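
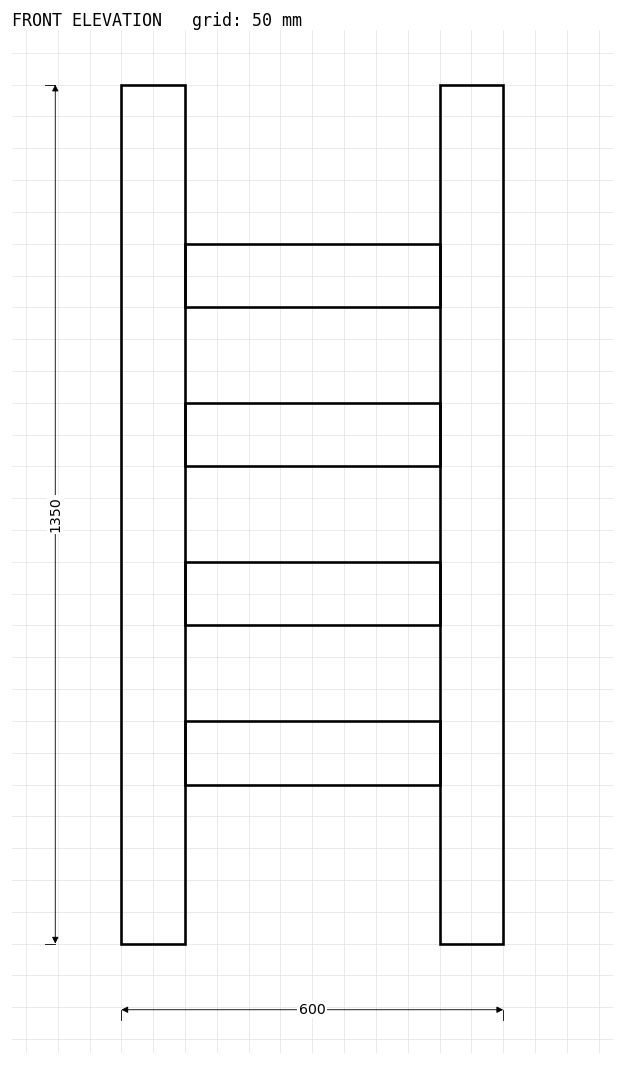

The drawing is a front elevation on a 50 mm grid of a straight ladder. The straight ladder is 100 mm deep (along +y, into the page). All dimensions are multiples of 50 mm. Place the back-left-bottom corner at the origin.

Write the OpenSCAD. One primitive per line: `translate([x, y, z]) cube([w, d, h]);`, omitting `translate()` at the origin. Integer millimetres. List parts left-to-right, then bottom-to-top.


cube([100, 100, 1350]);
translate([100, 0, 250]) cube([400, 100, 100]);
translate([100, 0, 500]) cube([400, 100, 100]);
translate([100, 0, 750]) cube([400, 100, 100]);
translate([100, 0, 1000]) cube([400, 100, 100]);
translate([500, 0, 0]) cube([100, 100, 1350]);


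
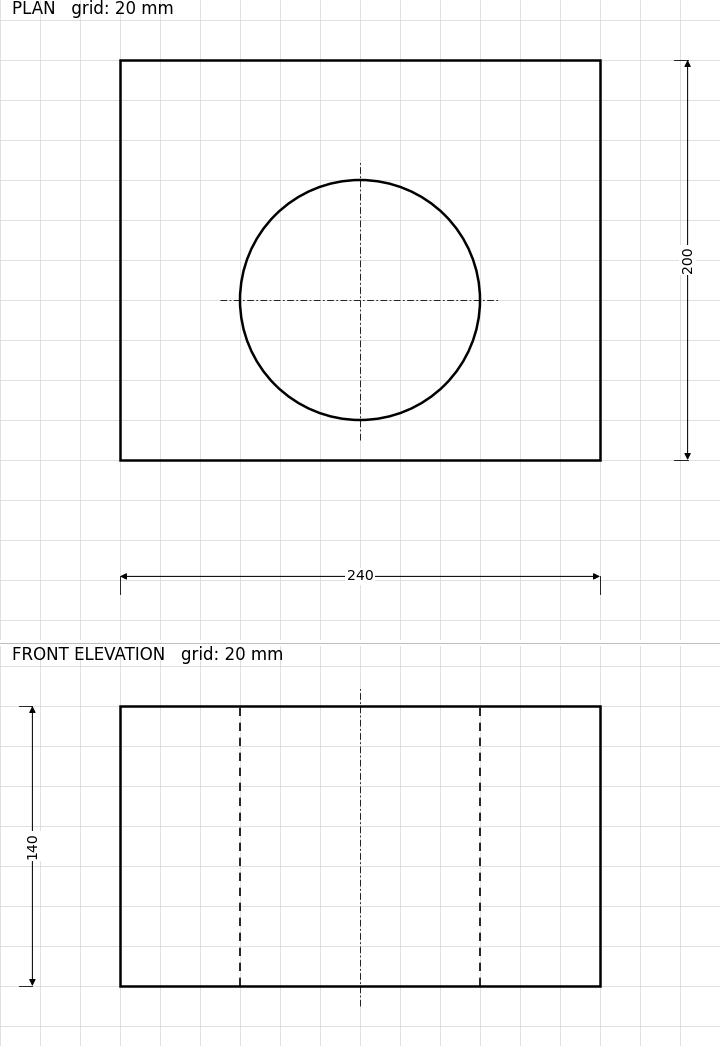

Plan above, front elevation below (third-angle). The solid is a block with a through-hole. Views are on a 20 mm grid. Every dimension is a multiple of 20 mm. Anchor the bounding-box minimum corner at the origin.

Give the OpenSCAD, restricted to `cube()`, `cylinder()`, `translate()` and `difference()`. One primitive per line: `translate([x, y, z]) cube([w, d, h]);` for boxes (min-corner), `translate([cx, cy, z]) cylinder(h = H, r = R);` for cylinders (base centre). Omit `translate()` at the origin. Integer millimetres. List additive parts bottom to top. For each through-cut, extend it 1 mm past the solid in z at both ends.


difference() {
  cube([240, 200, 140]);
  translate([120, 80, -1]) cylinder(h = 142, r = 60);
}


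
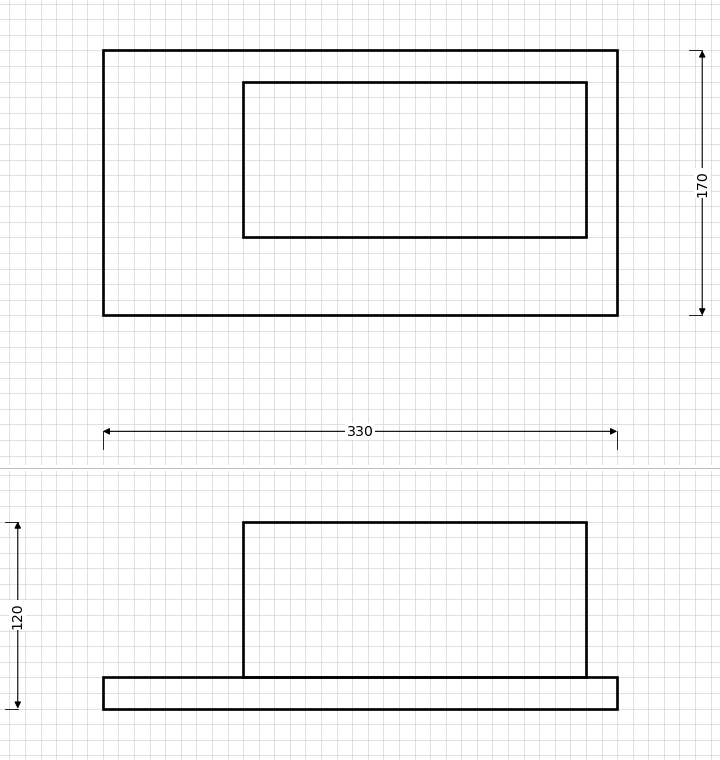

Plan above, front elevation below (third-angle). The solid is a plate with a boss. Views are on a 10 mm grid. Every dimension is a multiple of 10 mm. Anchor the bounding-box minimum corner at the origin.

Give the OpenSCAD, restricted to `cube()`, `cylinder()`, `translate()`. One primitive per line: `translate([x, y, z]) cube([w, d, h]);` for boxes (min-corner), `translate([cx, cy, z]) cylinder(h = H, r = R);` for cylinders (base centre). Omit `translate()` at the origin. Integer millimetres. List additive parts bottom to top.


cube([330, 170, 20]);
translate([90, 50, 20]) cube([220, 100, 100]);


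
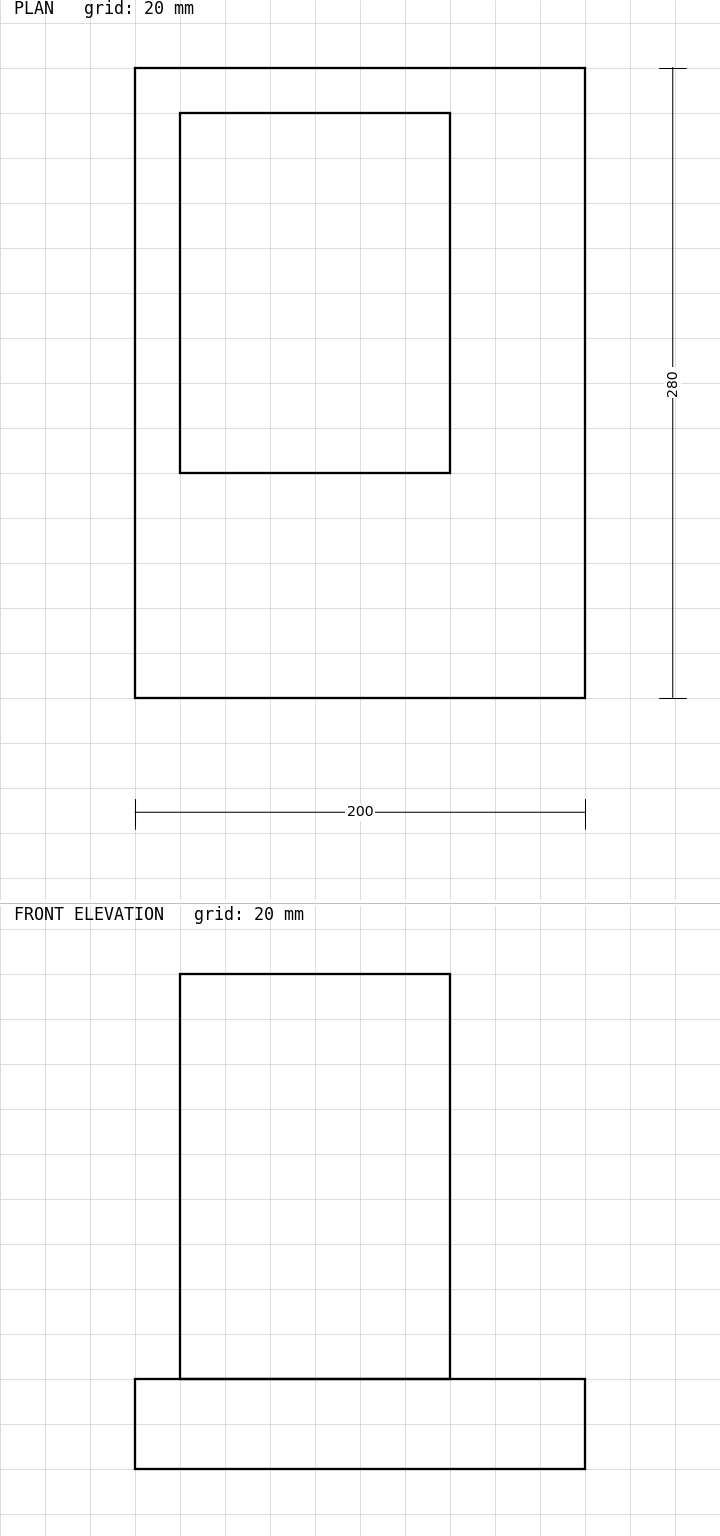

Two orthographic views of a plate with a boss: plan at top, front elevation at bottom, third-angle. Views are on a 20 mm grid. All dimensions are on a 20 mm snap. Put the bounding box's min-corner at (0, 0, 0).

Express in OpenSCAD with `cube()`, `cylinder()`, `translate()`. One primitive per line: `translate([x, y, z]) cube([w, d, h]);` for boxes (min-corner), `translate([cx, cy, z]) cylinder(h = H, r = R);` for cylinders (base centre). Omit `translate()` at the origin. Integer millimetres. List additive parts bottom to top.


cube([200, 280, 40]);
translate([20, 100, 40]) cube([120, 160, 180]);


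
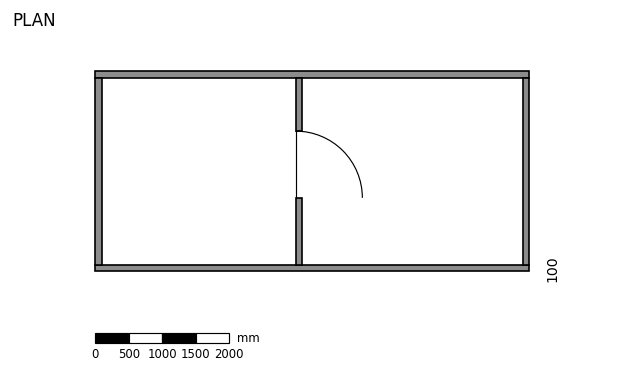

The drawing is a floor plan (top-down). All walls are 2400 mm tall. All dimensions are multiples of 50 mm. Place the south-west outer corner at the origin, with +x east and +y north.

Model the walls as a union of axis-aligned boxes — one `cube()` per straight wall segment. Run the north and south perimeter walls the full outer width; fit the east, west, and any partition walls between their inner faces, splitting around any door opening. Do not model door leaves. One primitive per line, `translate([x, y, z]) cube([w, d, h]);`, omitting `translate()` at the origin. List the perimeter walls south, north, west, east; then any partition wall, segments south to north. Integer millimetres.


cube([6500, 100, 2400]);
translate([0, 2900, 0]) cube([6500, 100, 2400]);
translate([0, 100, 0]) cube([100, 2800, 2400]);
translate([6400, 100, 0]) cube([100, 2800, 2400]);
translate([3000, 100, 0]) cube([100, 1000, 2400]);
translate([3000, 2100, 0]) cube([100, 800, 2400]);


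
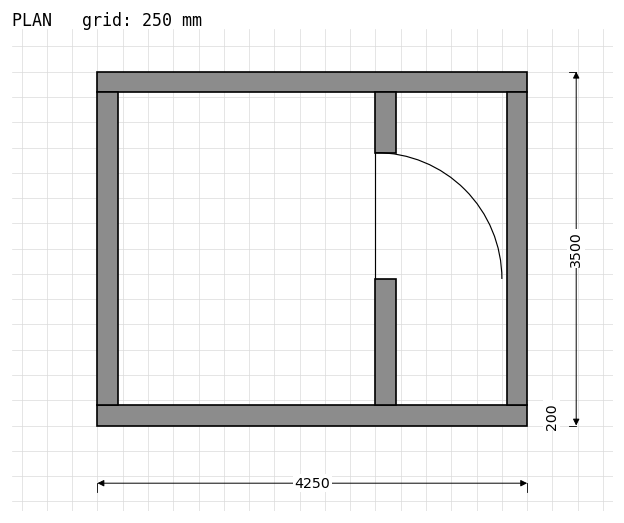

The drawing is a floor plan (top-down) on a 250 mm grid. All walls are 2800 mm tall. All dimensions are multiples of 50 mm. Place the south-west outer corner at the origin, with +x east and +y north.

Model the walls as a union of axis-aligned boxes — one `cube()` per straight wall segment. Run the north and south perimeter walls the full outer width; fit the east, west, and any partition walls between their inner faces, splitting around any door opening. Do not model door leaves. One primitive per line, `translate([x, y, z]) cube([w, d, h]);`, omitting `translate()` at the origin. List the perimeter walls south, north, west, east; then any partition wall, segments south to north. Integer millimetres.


cube([4250, 200, 2800]);
translate([0, 3300, 0]) cube([4250, 200, 2800]);
translate([0, 200, 0]) cube([200, 3100, 2800]);
translate([4050, 200, 0]) cube([200, 3100, 2800]);
translate([2750, 200, 0]) cube([200, 1250, 2800]);
translate([2750, 2700, 0]) cube([200, 600, 2800]);


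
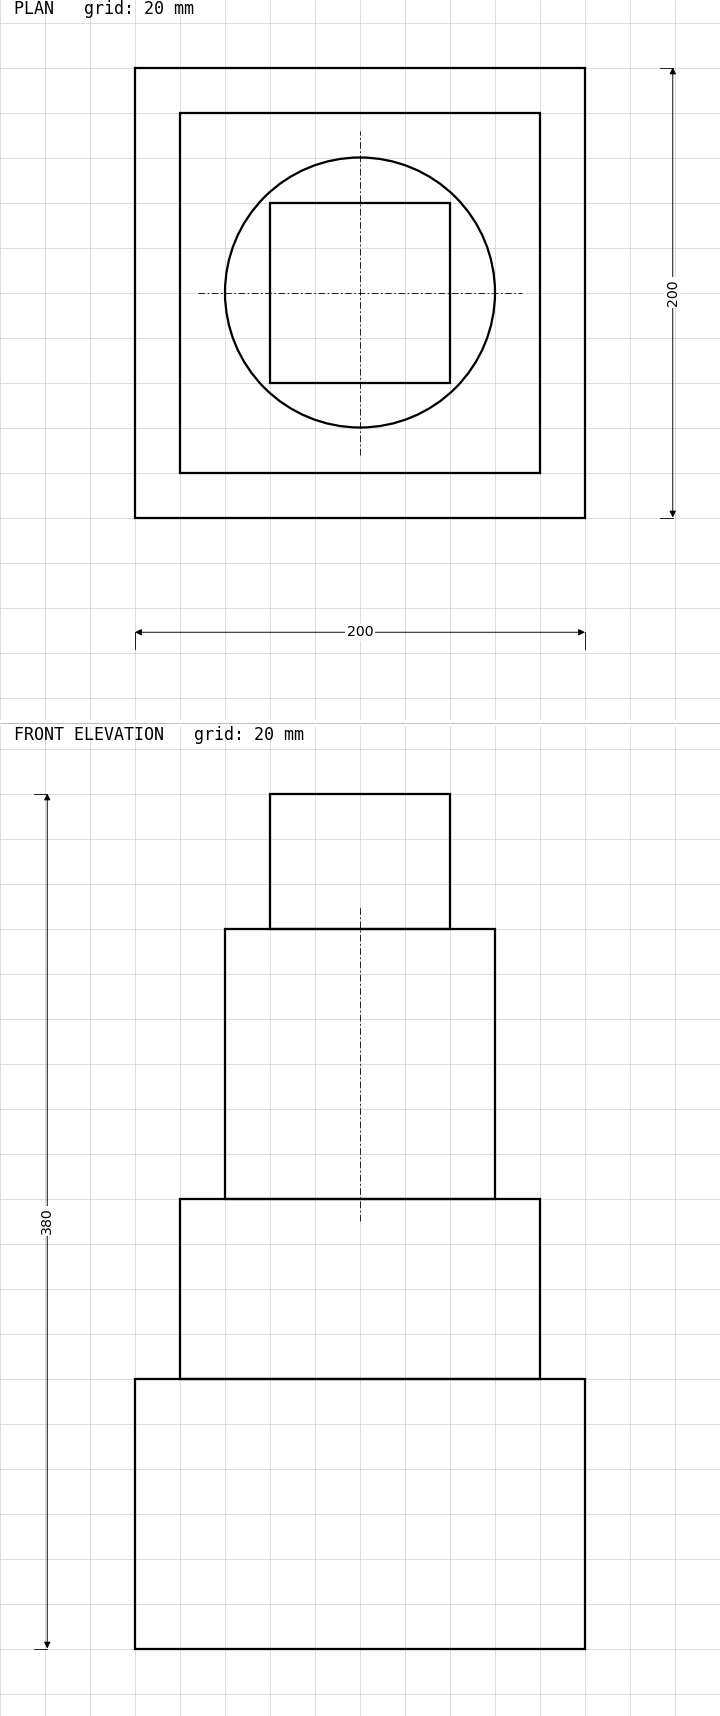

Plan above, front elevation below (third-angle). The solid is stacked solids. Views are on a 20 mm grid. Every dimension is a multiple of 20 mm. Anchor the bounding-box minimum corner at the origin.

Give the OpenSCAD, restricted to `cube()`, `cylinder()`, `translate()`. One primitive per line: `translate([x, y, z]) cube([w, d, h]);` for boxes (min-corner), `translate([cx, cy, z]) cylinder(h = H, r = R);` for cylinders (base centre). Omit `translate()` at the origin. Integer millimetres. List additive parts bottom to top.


cube([200, 200, 120]);
translate([20, 20, 120]) cube([160, 160, 80]);
translate([100, 100, 200]) cylinder(h = 120, r = 60);
translate([60, 60, 320]) cube([80, 80, 60]);


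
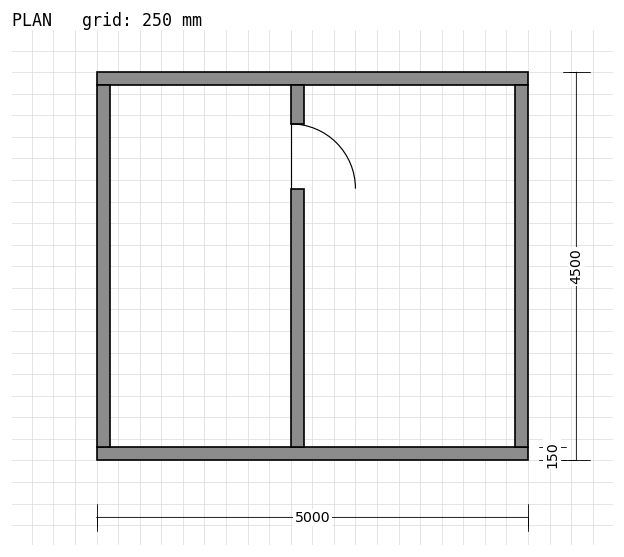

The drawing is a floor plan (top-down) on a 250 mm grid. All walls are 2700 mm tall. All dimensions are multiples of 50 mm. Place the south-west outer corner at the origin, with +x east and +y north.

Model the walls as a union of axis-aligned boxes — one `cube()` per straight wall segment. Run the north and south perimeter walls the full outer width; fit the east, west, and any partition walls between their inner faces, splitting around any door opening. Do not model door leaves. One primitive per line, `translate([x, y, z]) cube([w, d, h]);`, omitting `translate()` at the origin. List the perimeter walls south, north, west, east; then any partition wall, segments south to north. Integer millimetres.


cube([5000, 150, 2700]);
translate([0, 4350, 0]) cube([5000, 150, 2700]);
translate([0, 150, 0]) cube([150, 4200, 2700]);
translate([4850, 150, 0]) cube([150, 4200, 2700]);
translate([2250, 150, 0]) cube([150, 3000, 2700]);
translate([2250, 3900, 0]) cube([150, 450, 2700]);


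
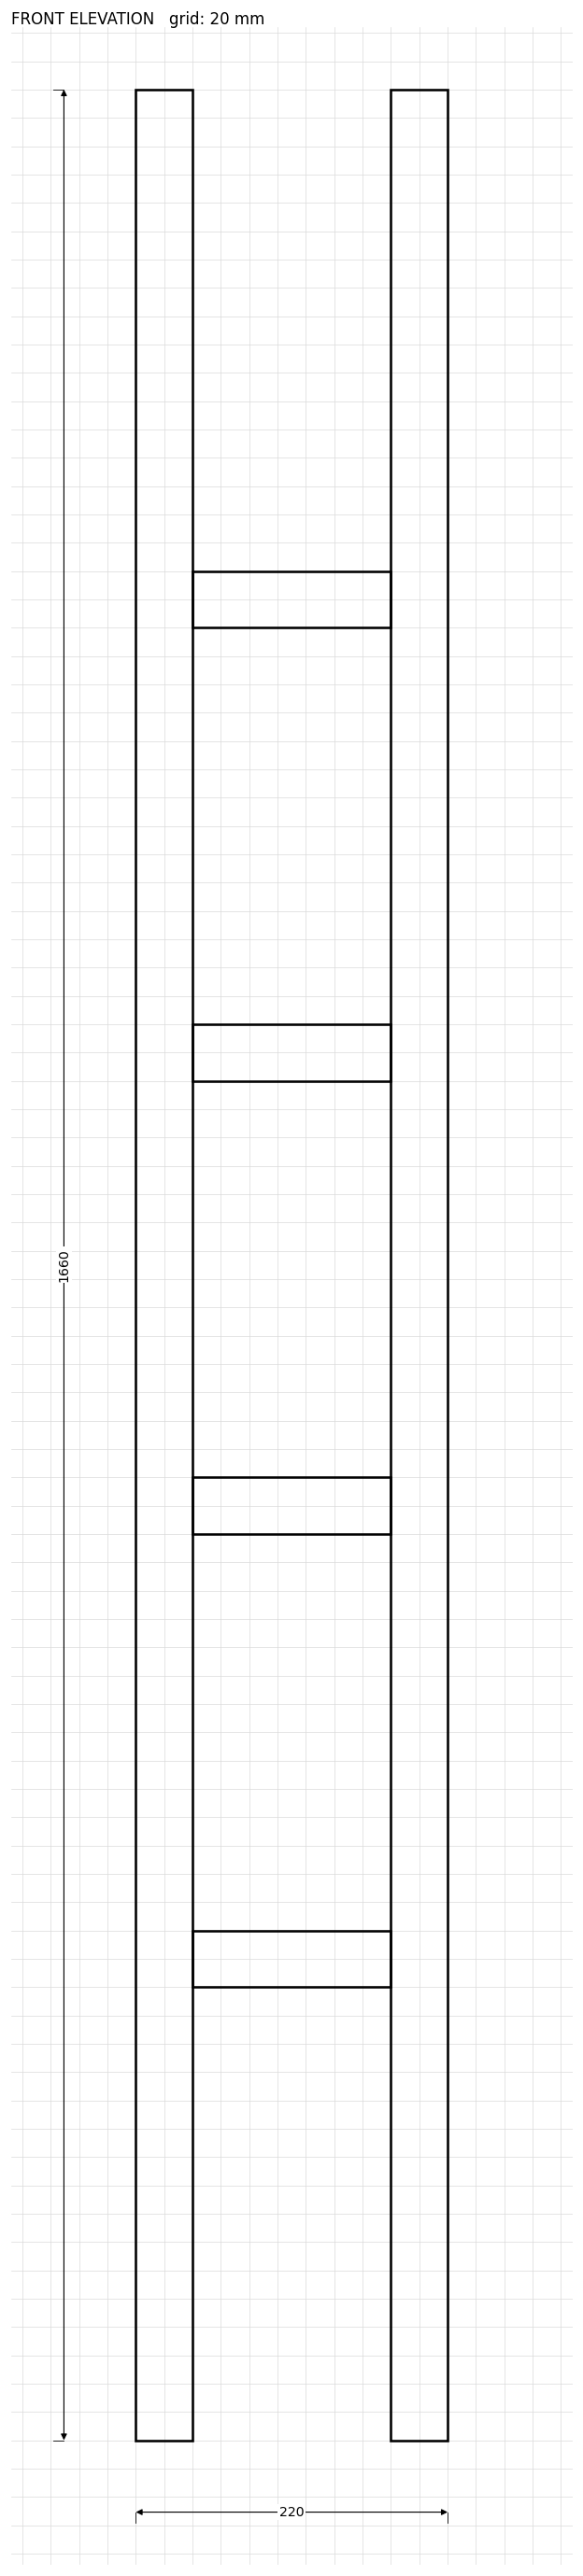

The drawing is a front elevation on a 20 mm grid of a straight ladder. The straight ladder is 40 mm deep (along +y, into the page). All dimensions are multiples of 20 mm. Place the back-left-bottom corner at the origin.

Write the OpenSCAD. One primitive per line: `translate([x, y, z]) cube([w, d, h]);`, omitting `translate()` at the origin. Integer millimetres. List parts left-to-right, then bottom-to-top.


cube([40, 40, 1660]);
translate([40, 0, 320]) cube([140, 40, 40]);
translate([40, 0, 640]) cube([140, 40, 40]);
translate([40, 0, 960]) cube([140, 40, 40]);
translate([40, 0, 1280]) cube([140, 40, 40]);
translate([180, 0, 0]) cube([40, 40, 1660]);


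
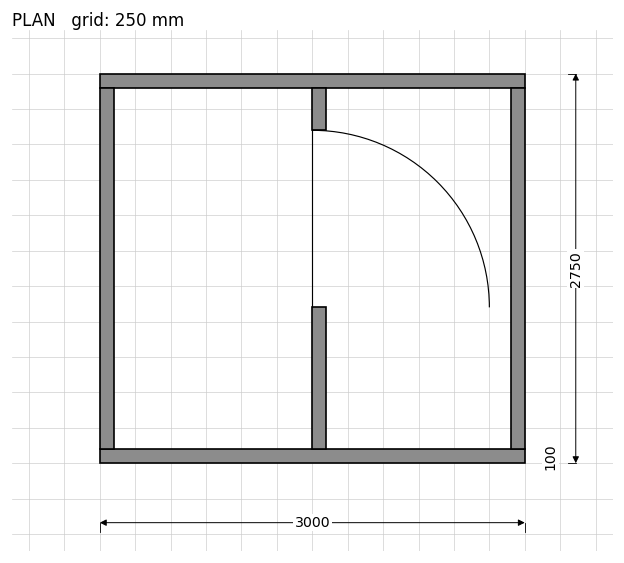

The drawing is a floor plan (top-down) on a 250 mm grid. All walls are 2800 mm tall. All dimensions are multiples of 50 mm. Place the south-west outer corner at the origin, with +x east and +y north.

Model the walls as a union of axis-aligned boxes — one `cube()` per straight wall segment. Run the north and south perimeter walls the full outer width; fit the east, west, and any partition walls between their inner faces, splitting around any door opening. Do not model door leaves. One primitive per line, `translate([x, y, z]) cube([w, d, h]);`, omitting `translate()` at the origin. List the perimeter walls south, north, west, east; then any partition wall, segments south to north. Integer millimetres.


cube([3000, 100, 2800]);
translate([0, 2650, 0]) cube([3000, 100, 2800]);
translate([0, 100, 0]) cube([100, 2550, 2800]);
translate([2900, 100, 0]) cube([100, 2550, 2800]);
translate([1500, 100, 0]) cube([100, 1000, 2800]);
translate([1500, 2350, 0]) cube([100, 300, 2800]);


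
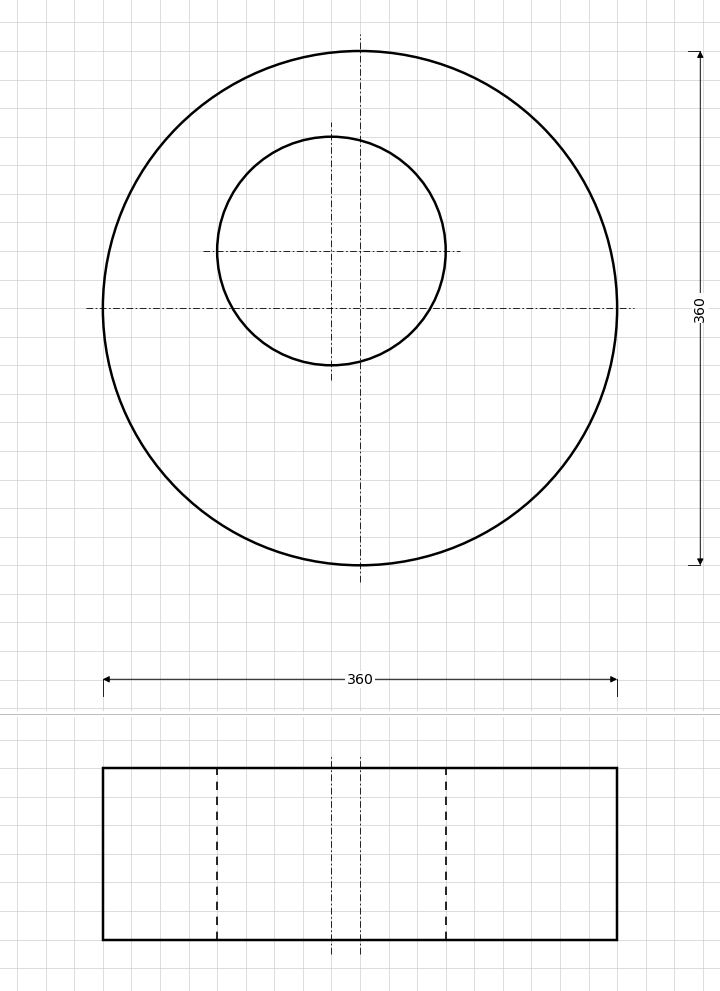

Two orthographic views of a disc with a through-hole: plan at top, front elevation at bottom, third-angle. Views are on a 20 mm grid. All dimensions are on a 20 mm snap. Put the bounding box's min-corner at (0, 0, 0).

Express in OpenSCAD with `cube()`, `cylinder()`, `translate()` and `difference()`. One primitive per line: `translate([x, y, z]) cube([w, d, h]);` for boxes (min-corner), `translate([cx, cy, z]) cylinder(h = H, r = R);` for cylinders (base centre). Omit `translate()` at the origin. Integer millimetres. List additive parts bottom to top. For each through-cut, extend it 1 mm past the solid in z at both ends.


difference() {
  translate([180, 180, 0]) cylinder(h = 120, r = 180);
  translate([160, 220, -1]) cylinder(h = 122, r = 80);
}


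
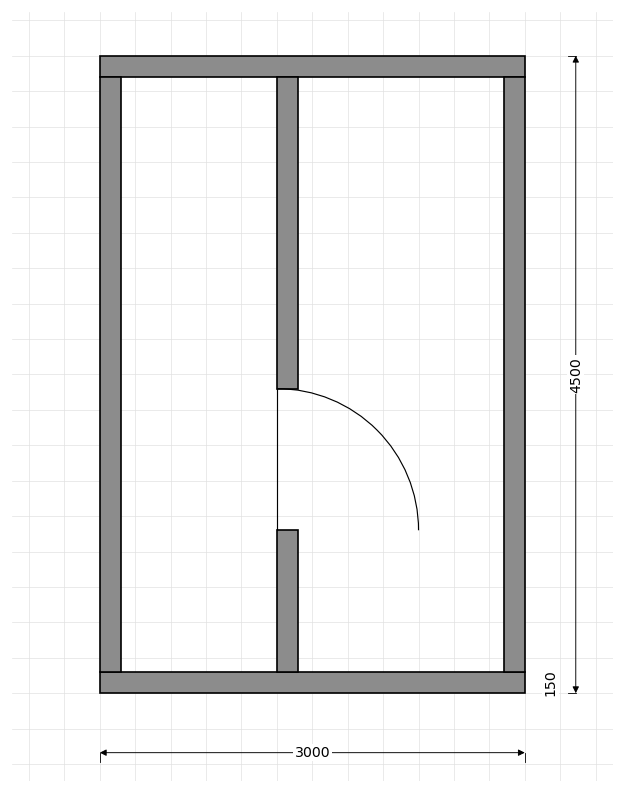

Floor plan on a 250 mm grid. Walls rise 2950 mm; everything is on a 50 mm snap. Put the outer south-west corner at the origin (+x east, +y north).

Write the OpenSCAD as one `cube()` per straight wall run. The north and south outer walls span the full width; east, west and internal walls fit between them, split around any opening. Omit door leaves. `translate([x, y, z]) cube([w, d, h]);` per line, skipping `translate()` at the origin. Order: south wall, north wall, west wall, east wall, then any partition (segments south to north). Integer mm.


cube([3000, 150, 2950]);
translate([0, 4350, 0]) cube([3000, 150, 2950]);
translate([0, 150, 0]) cube([150, 4200, 2950]);
translate([2850, 150, 0]) cube([150, 4200, 2950]);
translate([1250, 150, 0]) cube([150, 1000, 2950]);
translate([1250, 2150, 0]) cube([150, 2200, 2950]);


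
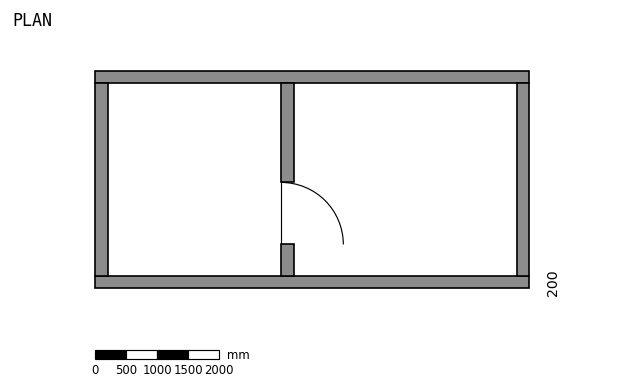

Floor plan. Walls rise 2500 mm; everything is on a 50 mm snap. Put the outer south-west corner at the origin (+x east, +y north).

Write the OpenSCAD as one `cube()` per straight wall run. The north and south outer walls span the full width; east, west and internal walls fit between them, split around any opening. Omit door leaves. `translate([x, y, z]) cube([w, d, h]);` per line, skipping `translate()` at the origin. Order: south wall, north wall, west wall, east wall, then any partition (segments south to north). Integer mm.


cube([7000, 200, 2500]);
translate([0, 3300, 0]) cube([7000, 200, 2500]);
translate([0, 200, 0]) cube([200, 3100, 2500]);
translate([6800, 200, 0]) cube([200, 3100, 2500]);
translate([3000, 200, 0]) cube([200, 500, 2500]);
translate([3000, 1700, 0]) cube([200, 1600, 2500]);


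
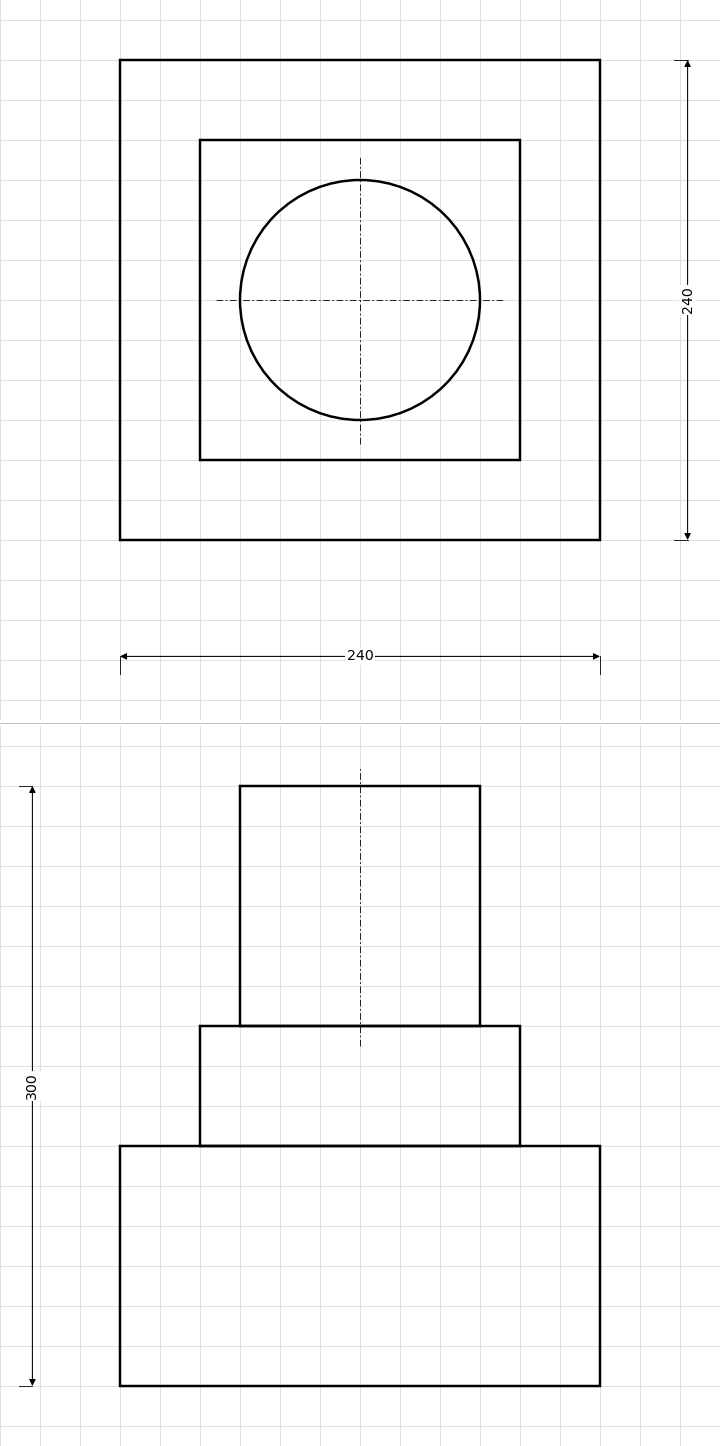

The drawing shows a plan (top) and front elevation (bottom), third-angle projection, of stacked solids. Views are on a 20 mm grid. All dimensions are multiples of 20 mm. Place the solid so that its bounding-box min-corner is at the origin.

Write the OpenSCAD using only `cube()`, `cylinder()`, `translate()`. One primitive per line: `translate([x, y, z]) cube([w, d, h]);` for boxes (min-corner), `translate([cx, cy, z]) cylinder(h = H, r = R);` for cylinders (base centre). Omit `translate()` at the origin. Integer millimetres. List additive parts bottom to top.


cube([240, 240, 120]);
translate([40, 40, 120]) cube([160, 160, 60]);
translate([120, 120, 180]) cylinder(h = 120, r = 60);


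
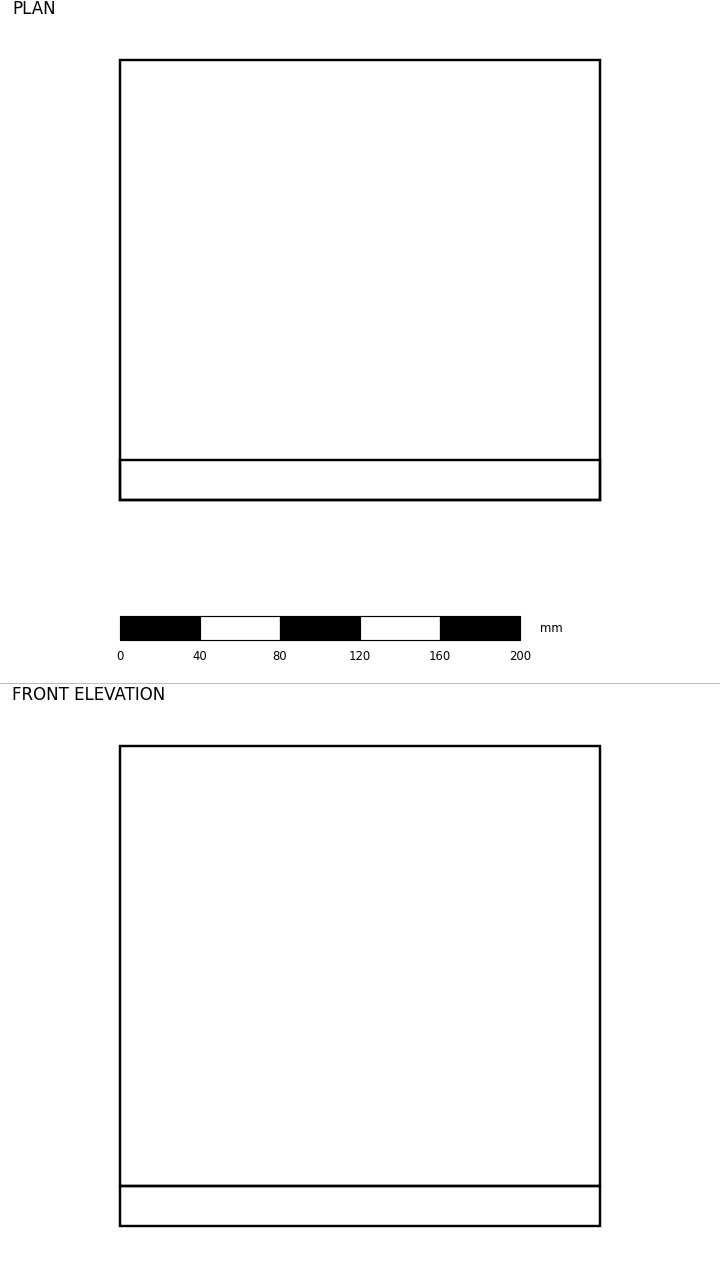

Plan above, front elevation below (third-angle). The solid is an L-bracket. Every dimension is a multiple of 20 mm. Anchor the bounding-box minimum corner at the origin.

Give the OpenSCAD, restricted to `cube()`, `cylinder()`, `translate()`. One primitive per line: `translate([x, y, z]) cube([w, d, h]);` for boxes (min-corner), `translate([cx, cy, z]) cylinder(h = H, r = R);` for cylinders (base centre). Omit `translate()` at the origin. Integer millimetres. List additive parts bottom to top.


cube([240, 220, 20]);
translate([0, 0, 20]) cube([240, 20, 220]);


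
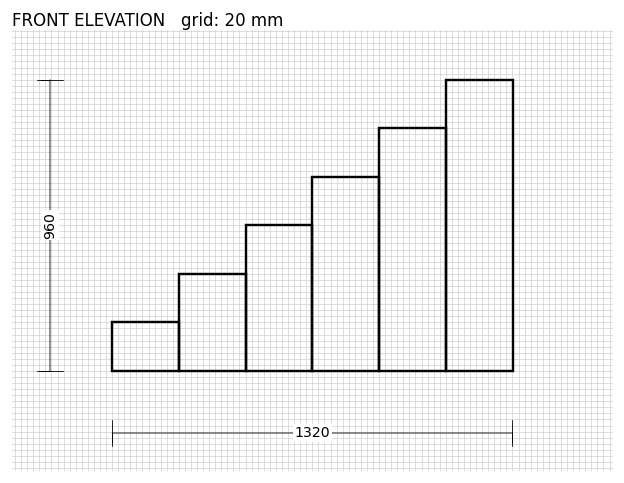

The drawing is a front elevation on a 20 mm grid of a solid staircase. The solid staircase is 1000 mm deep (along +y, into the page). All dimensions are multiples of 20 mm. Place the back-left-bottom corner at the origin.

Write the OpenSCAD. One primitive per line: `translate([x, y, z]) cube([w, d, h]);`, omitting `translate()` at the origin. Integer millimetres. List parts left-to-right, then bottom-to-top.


cube([220, 1000, 160]);
translate([220, 0, 0]) cube([220, 1000, 320]);
translate([440, 0, 0]) cube([220, 1000, 480]);
translate([660, 0, 0]) cube([220, 1000, 640]);
translate([880, 0, 0]) cube([220, 1000, 800]);
translate([1100, 0, 0]) cube([220, 1000, 960]);


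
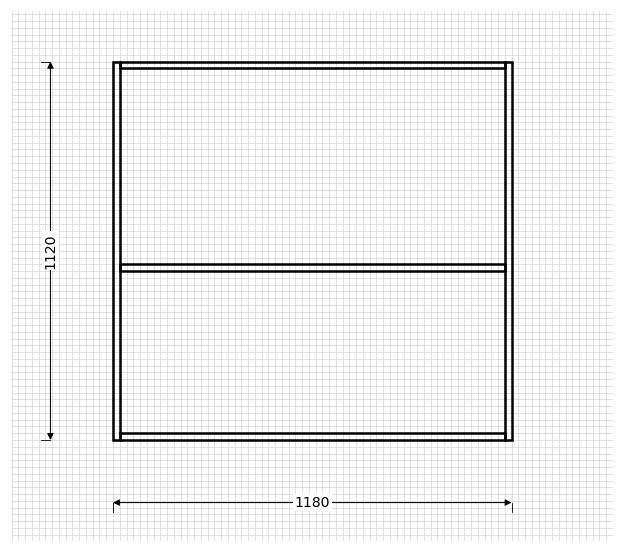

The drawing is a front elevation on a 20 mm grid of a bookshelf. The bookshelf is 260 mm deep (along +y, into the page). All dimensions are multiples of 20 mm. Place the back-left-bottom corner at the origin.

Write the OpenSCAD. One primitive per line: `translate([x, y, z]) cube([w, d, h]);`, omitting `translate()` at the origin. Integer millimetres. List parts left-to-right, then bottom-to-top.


cube([20, 260, 1120]);
translate([20, 0, 0]) cube([1140, 260, 20]);
translate([20, 0, 500]) cube([1140, 260, 20]);
translate([20, 0, 1100]) cube([1140, 260, 20]);
translate([1160, 0, 0]) cube([20, 260, 1120]);


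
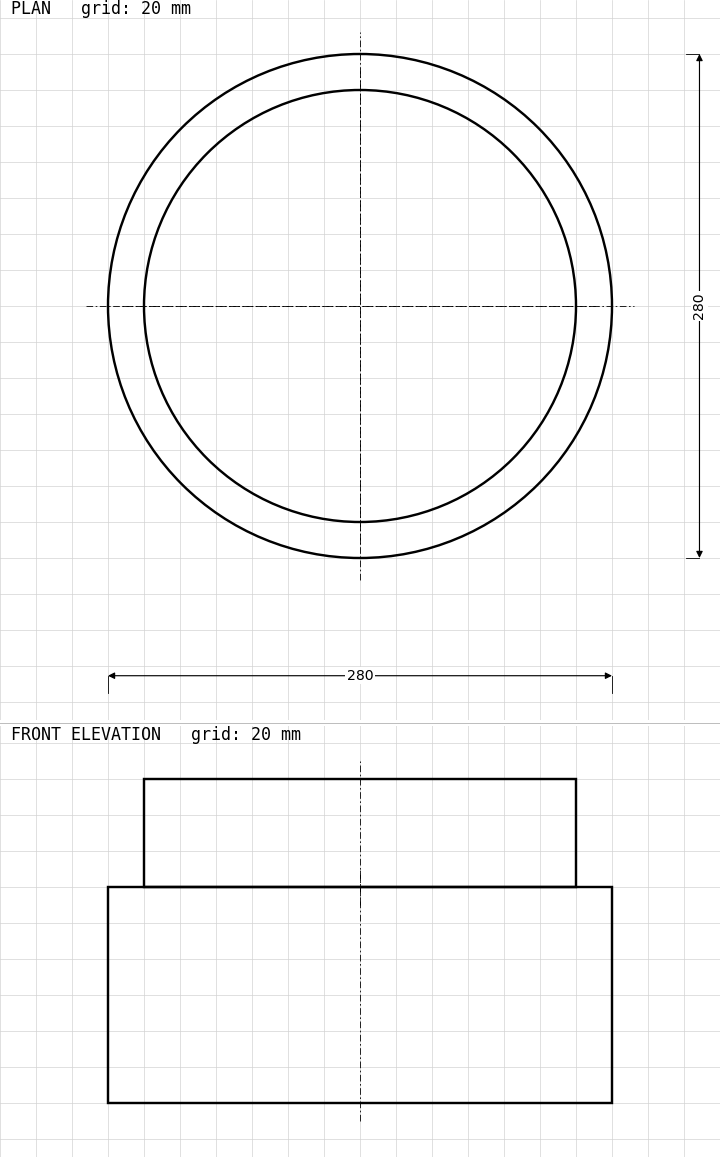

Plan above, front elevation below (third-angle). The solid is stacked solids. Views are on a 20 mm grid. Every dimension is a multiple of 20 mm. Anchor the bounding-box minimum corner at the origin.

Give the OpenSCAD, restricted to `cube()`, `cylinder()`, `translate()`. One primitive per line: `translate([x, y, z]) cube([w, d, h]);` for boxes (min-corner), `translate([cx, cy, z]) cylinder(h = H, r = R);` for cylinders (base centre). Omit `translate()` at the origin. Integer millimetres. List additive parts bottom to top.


translate([140, 140, 0]) cylinder(h = 120, r = 140);
translate([140, 140, 120]) cylinder(h = 60, r = 120);


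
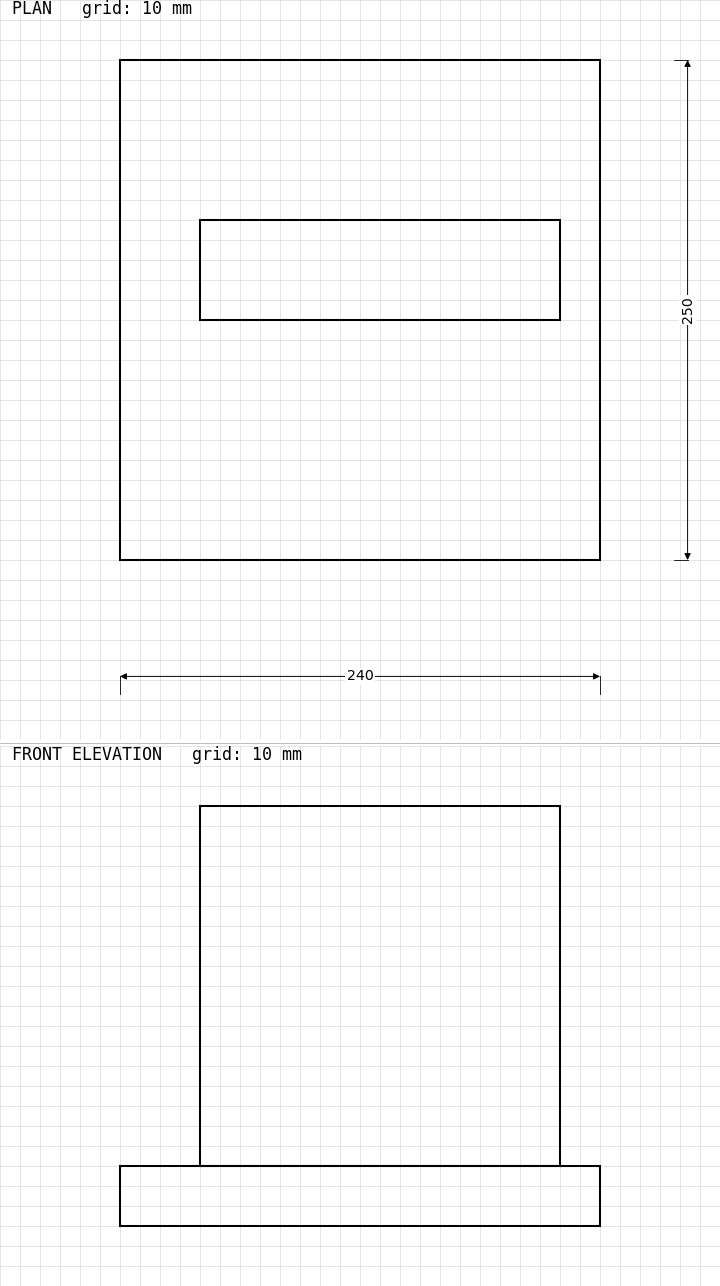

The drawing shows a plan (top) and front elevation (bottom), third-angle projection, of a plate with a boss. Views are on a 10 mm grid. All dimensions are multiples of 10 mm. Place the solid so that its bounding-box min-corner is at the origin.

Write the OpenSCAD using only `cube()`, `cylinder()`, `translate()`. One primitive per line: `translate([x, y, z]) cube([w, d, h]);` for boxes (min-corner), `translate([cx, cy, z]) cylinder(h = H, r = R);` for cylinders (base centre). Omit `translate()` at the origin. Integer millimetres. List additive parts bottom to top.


cube([240, 250, 30]);
translate([40, 120, 30]) cube([180, 50, 180]);


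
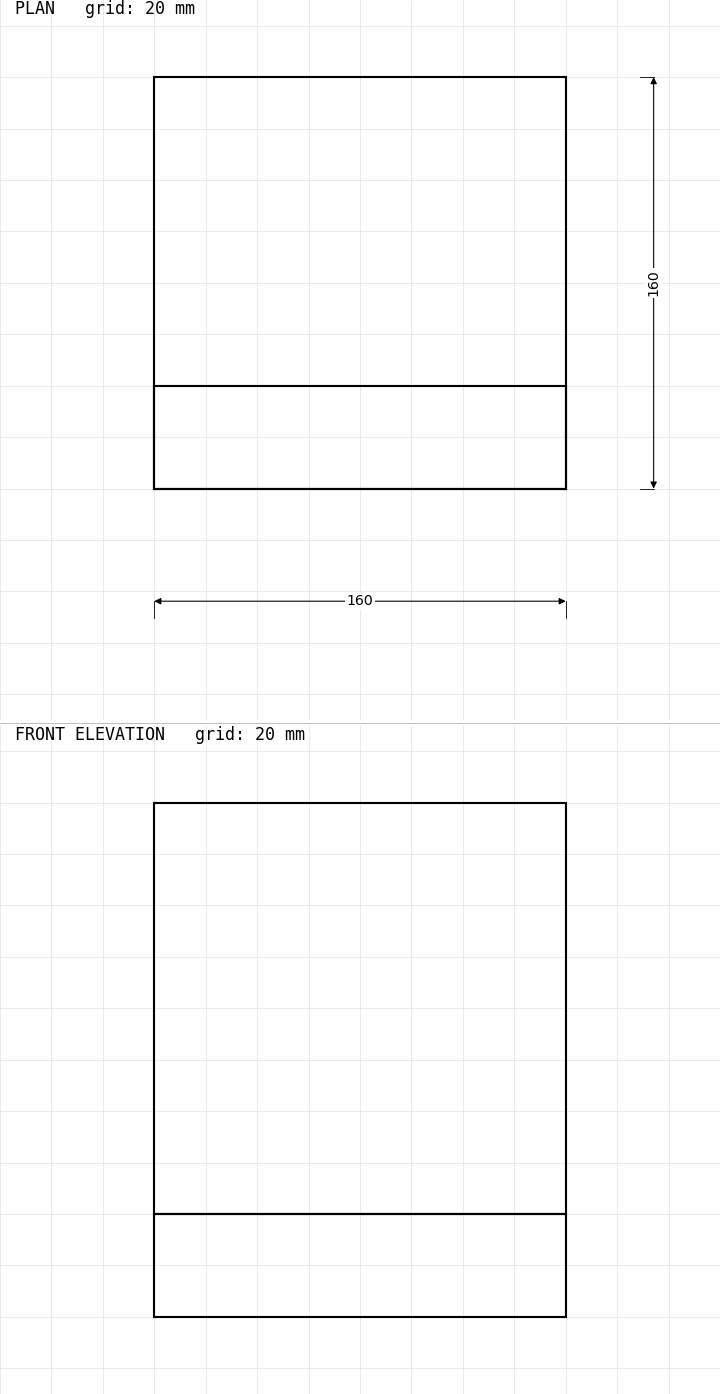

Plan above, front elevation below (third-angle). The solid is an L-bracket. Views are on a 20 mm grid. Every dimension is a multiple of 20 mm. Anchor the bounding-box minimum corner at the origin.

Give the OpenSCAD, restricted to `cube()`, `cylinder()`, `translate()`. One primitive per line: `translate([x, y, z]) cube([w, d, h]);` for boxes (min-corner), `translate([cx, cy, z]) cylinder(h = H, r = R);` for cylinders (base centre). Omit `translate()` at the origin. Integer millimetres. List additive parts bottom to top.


cube([160, 160, 40]);
translate([0, 0, 40]) cube([160, 40, 160]);


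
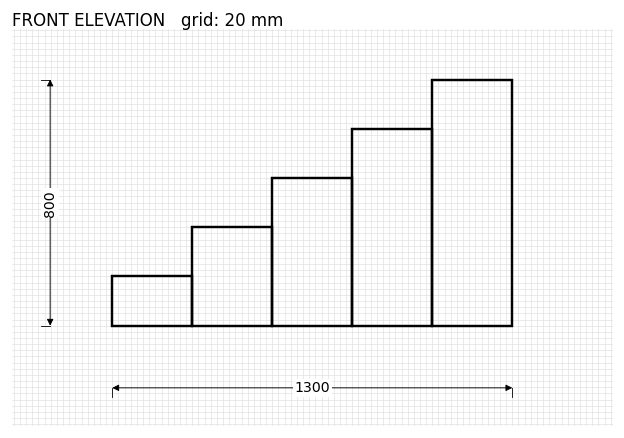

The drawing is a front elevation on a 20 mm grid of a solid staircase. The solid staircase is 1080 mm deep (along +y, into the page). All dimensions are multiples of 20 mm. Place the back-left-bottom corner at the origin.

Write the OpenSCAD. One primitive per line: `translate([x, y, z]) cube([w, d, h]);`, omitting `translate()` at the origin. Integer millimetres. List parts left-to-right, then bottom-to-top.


cube([260, 1080, 160]);
translate([260, 0, 0]) cube([260, 1080, 320]);
translate([520, 0, 0]) cube([260, 1080, 480]);
translate([780, 0, 0]) cube([260, 1080, 640]);
translate([1040, 0, 0]) cube([260, 1080, 800]);


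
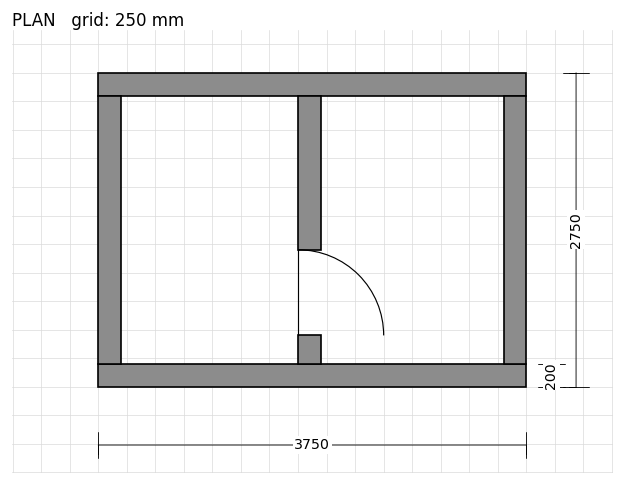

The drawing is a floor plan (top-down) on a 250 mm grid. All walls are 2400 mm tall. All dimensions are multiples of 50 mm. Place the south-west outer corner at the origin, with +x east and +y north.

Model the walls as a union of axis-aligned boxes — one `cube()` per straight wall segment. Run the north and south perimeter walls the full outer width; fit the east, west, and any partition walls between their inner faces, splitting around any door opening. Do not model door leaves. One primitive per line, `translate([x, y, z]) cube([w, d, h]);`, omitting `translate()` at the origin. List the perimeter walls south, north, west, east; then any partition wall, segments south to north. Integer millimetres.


cube([3750, 200, 2400]);
translate([0, 2550, 0]) cube([3750, 200, 2400]);
translate([0, 200, 0]) cube([200, 2350, 2400]);
translate([3550, 200, 0]) cube([200, 2350, 2400]);
translate([1750, 200, 0]) cube([200, 250, 2400]);
translate([1750, 1200, 0]) cube([200, 1350, 2400]);


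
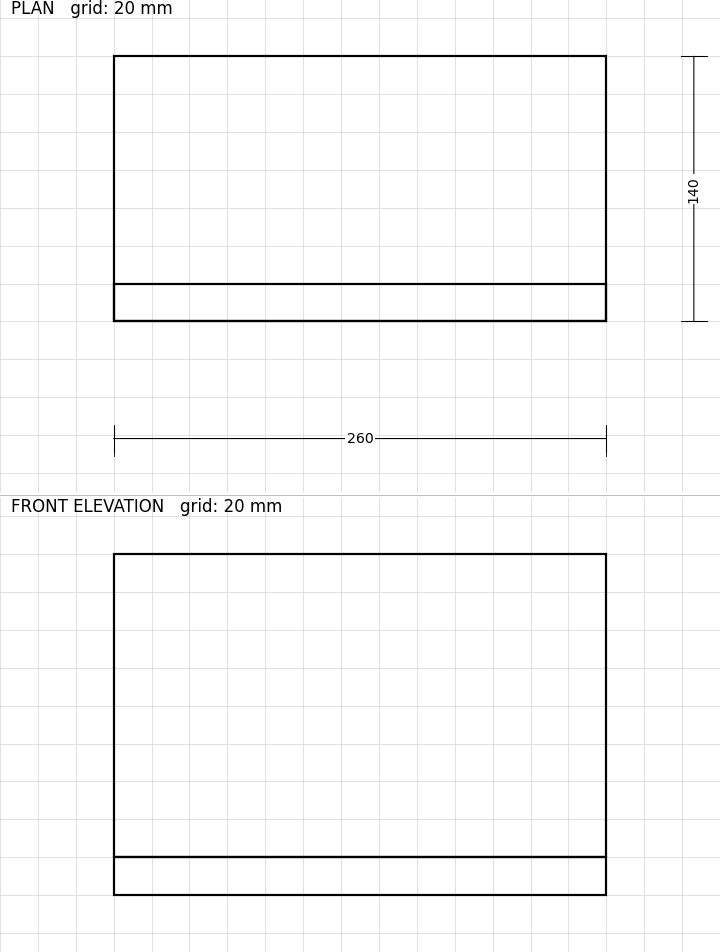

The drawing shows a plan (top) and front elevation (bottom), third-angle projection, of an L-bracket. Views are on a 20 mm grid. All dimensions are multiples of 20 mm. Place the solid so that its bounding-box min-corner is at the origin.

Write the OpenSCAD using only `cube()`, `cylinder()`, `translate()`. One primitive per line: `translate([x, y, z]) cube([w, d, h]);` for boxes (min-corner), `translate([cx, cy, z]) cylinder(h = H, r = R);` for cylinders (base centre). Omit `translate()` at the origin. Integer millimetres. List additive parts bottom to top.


cube([260, 140, 20]);
translate([0, 0, 20]) cube([260, 20, 160]);


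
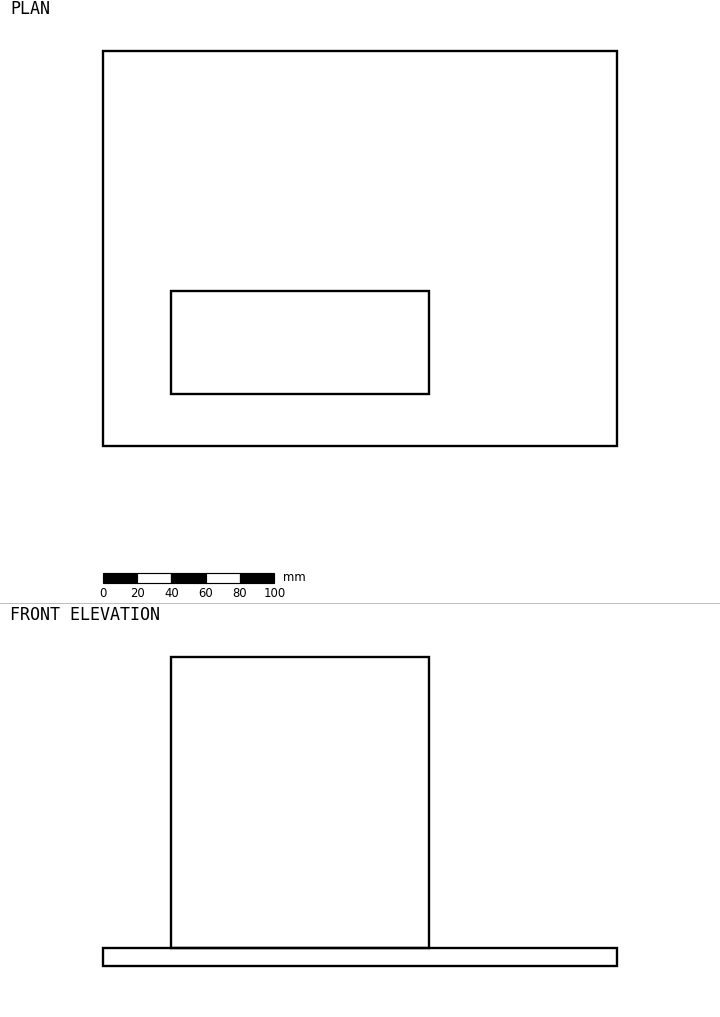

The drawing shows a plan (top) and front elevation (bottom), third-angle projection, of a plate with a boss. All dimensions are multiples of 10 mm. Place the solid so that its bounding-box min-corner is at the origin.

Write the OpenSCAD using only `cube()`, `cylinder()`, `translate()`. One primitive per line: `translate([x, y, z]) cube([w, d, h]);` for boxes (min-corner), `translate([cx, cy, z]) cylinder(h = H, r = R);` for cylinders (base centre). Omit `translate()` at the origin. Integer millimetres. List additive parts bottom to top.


cube([300, 230, 10]);
translate([40, 30, 10]) cube([150, 60, 170]);


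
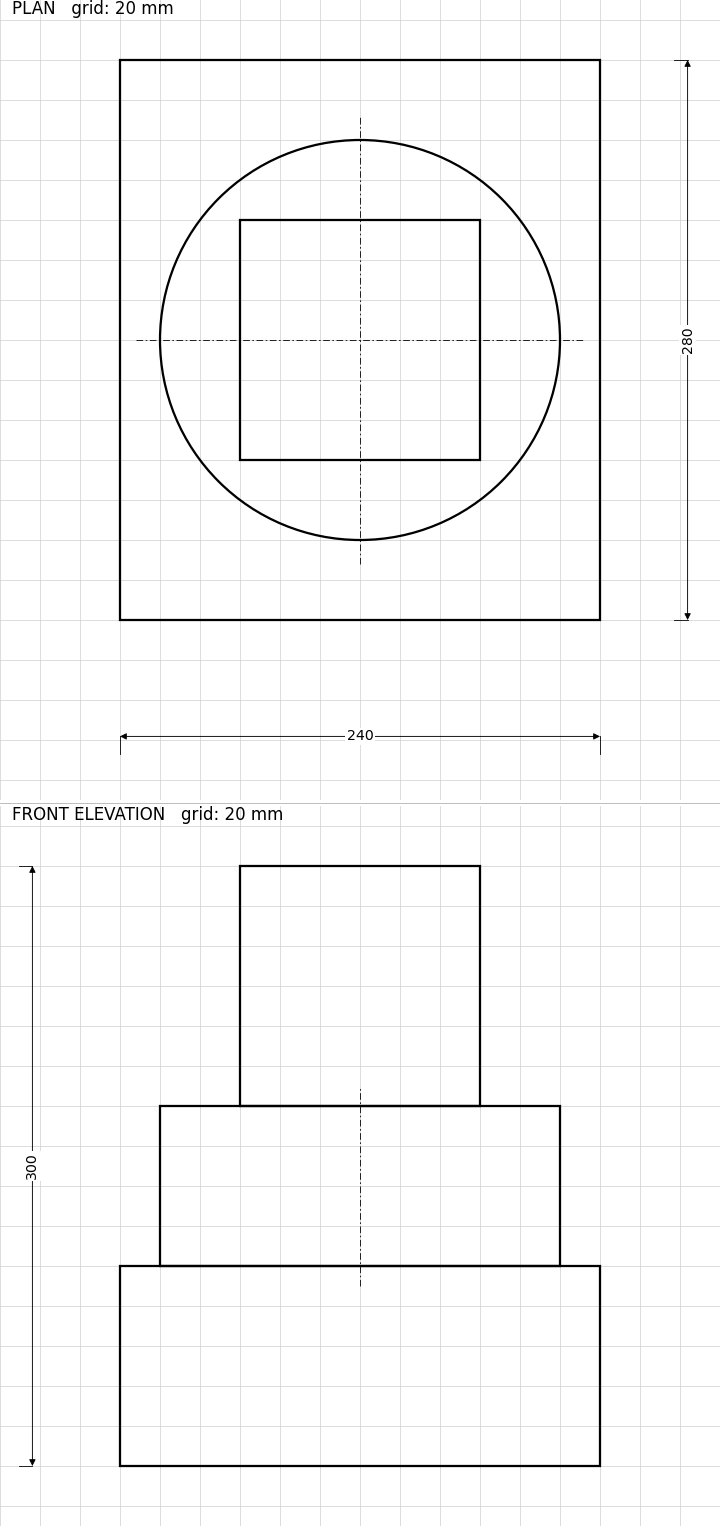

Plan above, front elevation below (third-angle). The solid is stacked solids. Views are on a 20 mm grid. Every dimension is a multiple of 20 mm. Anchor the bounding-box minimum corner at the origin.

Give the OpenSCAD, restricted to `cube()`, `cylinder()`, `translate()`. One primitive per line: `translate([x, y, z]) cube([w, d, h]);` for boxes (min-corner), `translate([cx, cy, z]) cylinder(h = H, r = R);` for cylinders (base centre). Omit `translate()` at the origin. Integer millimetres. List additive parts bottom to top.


cube([240, 280, 100]);
translate([120, 140, 100]) cylinder(h = 80, r = 100);
translate([60, 80, 180]) cube([120, 120, 120]);


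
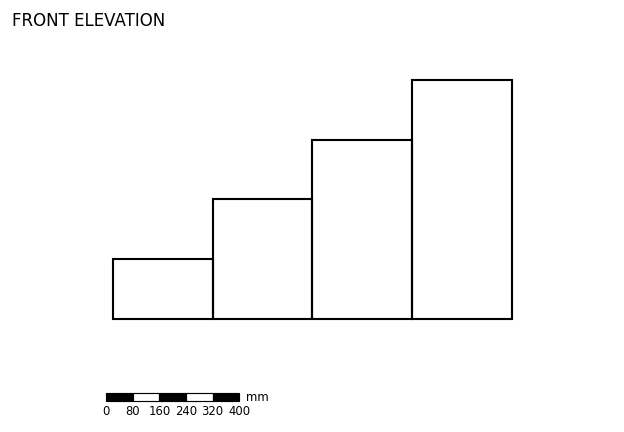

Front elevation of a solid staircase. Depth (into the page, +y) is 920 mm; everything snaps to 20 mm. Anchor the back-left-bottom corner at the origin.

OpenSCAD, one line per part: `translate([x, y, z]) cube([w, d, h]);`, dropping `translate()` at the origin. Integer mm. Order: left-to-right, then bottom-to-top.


cube([300, 920, 180]);
translate([300, 0, 0]) cube([300, 920, 360]);
translate([600, 0, 0]) cube([300, 920, 540]);
translate([900, 0, 0]) cube([300, 920, 720]);


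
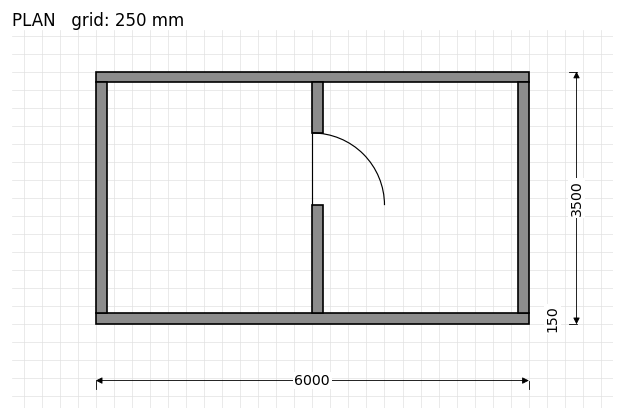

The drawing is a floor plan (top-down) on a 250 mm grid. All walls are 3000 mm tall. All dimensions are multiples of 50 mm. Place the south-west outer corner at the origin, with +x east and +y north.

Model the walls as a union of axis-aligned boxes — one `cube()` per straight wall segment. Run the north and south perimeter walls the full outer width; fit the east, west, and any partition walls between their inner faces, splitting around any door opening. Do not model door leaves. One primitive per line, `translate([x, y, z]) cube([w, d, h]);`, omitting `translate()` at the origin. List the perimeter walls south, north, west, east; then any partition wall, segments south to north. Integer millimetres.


cube([6000, 150, 3000]);
translate([0, 3350, 0]) cube([6000, 150, 3000]);
translate([0, 150, 0]) cube([150, 3200, 3000]);
translate([5850, 150, 0]) cube([150, 3200, 3000]);
translate([3000, 150, 0]) cube([150, 1500, 3000]);
translate([3000, 2650, 0]) cube([150, 700, 3000]);


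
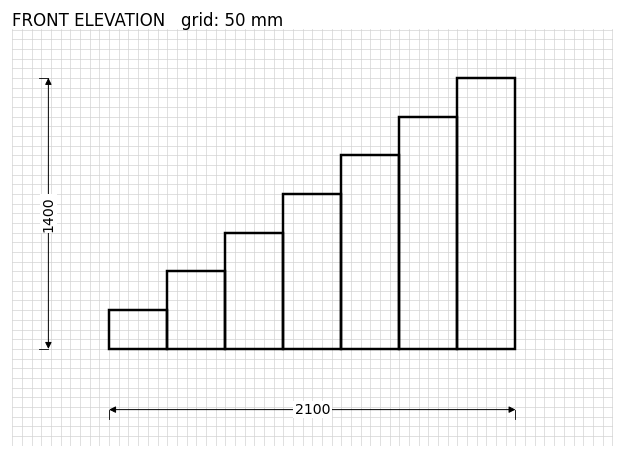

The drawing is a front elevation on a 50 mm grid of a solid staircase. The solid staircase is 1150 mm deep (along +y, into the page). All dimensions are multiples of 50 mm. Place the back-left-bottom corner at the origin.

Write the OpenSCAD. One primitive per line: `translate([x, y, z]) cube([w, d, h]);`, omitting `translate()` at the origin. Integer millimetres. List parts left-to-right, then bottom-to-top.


cube([300, 1150, 200]);
translate([300, 0, 0]) cube([300, 1150, 400]);
translate([600, 0, 0]) cube([300, 1150, 600]);
translate([900, 0, 0]) cube([300, 1150, 800]);
translate([1200, 0, 0]) cube([300, 1150, 1000]);
translate([1500, 0, 0]) cube([300, 1150, 1200]);
translate([1800, 0, 0]) cube([300, 1150, 1400]);


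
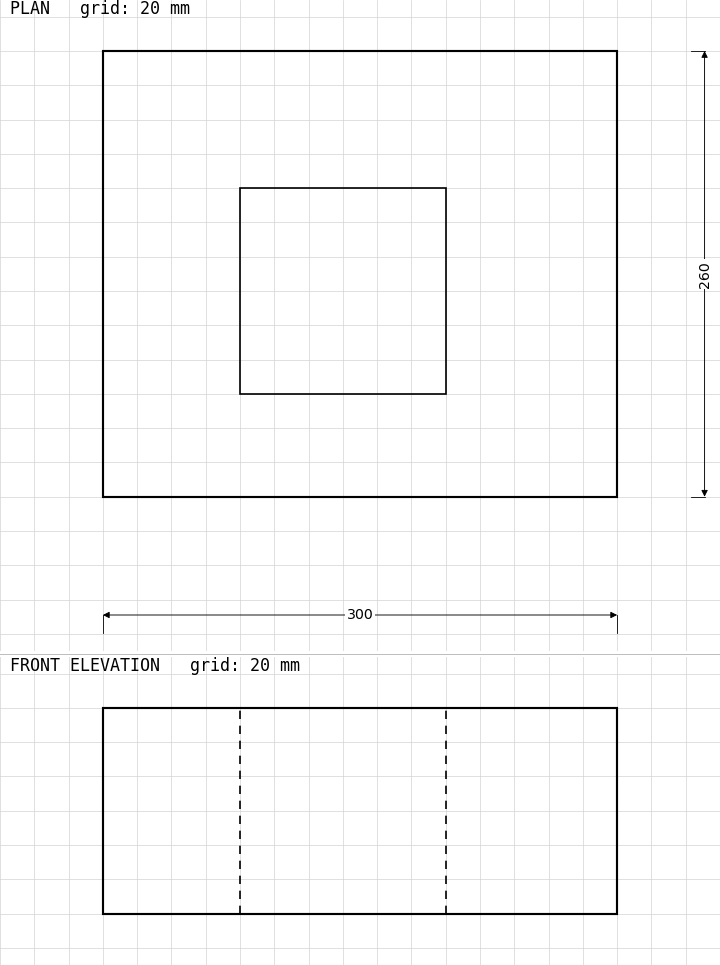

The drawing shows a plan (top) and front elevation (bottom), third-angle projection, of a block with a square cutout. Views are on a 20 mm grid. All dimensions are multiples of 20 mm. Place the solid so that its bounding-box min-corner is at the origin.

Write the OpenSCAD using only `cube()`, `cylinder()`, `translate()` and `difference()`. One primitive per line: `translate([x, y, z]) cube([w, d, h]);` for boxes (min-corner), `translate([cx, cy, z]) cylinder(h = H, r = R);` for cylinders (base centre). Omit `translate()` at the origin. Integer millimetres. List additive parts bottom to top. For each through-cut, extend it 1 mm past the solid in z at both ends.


difference() {
  cube([300, 260, 120]);
  translate([80, 60, -1]) cube([120, 120, 122]);
}


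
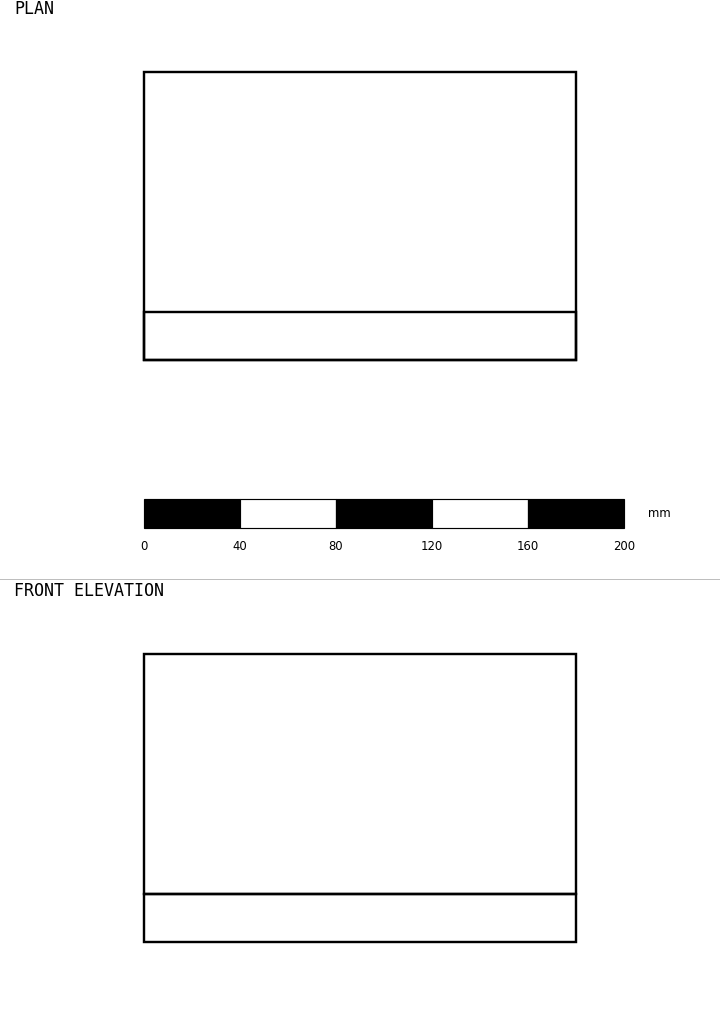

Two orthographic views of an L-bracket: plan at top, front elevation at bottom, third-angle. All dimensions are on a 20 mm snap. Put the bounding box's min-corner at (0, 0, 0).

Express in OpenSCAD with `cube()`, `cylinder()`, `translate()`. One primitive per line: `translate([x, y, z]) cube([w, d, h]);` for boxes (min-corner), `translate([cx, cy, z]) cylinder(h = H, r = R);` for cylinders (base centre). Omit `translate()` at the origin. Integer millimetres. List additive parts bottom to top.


cube([180, 120, 20]);
translate([0, 0, 20]) cube([180, 20, 100]);


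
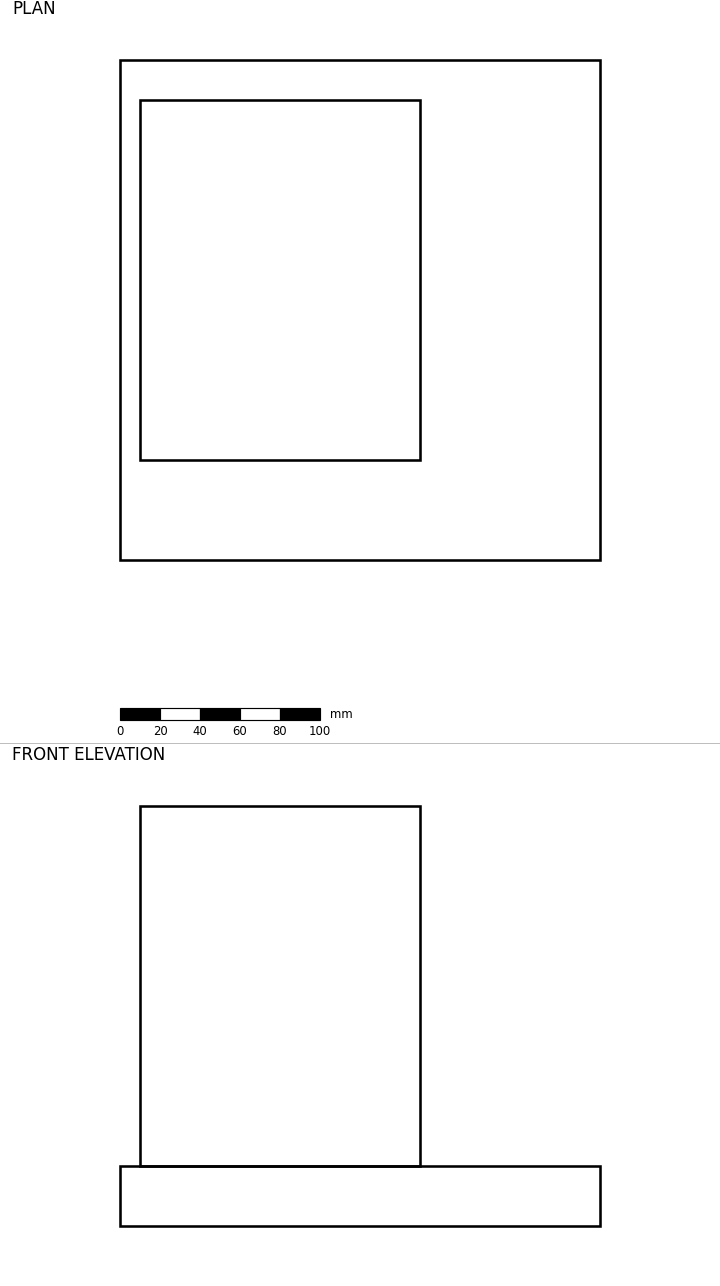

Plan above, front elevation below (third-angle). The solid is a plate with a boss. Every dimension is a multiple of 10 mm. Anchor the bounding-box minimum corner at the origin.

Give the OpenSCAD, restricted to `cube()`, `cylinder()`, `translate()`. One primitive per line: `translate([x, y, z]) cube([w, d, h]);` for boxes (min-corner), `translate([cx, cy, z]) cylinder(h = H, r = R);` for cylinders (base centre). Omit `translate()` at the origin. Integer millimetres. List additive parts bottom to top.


cube([240, 250, 30]);
translate([10, 50, 30]) cube([140, 180, 180]);


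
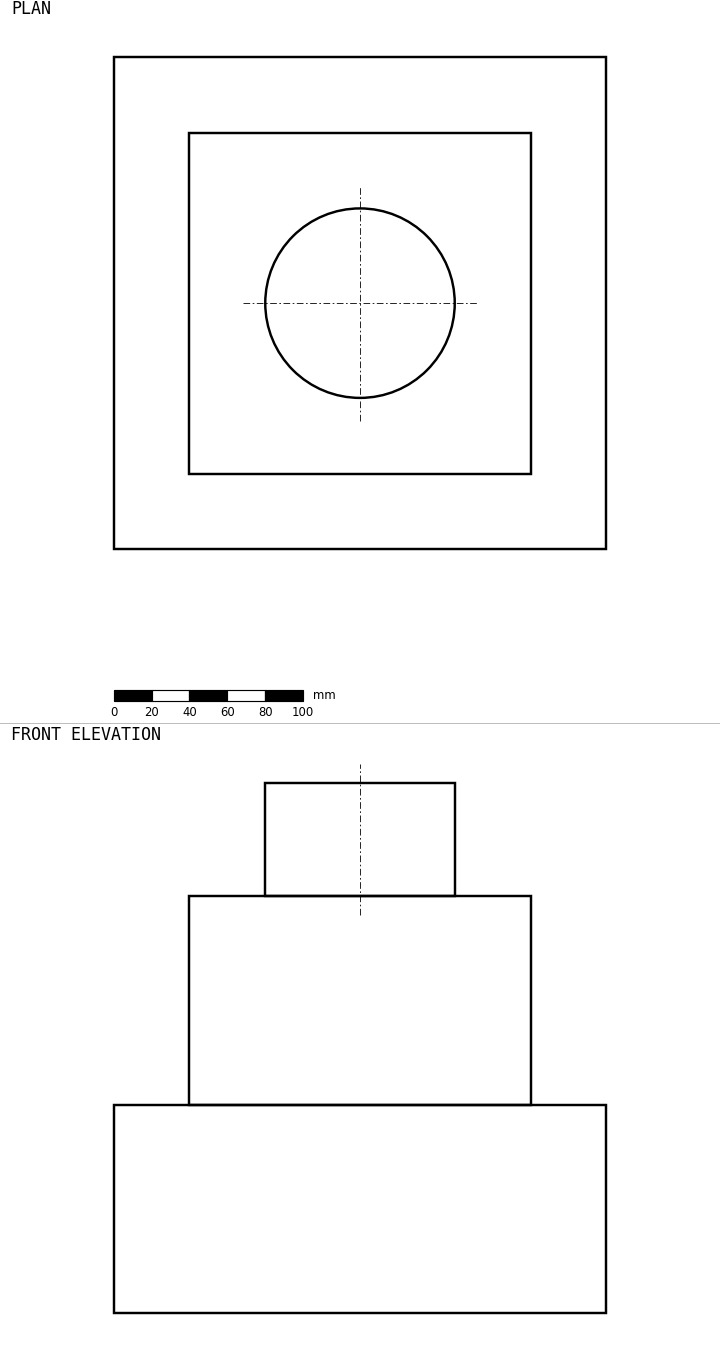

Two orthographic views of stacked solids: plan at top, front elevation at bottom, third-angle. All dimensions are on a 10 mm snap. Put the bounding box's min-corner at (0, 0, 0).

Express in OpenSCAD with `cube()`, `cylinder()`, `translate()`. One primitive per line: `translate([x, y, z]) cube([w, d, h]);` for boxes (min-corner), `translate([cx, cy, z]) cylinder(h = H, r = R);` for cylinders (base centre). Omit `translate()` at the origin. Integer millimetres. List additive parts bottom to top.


cube([260, 260, 110]);
translate([40, 40, 110]) cube([180, 180, 110]);
translate([130, 130, 220]) cylinder(h = 60, r = 50);


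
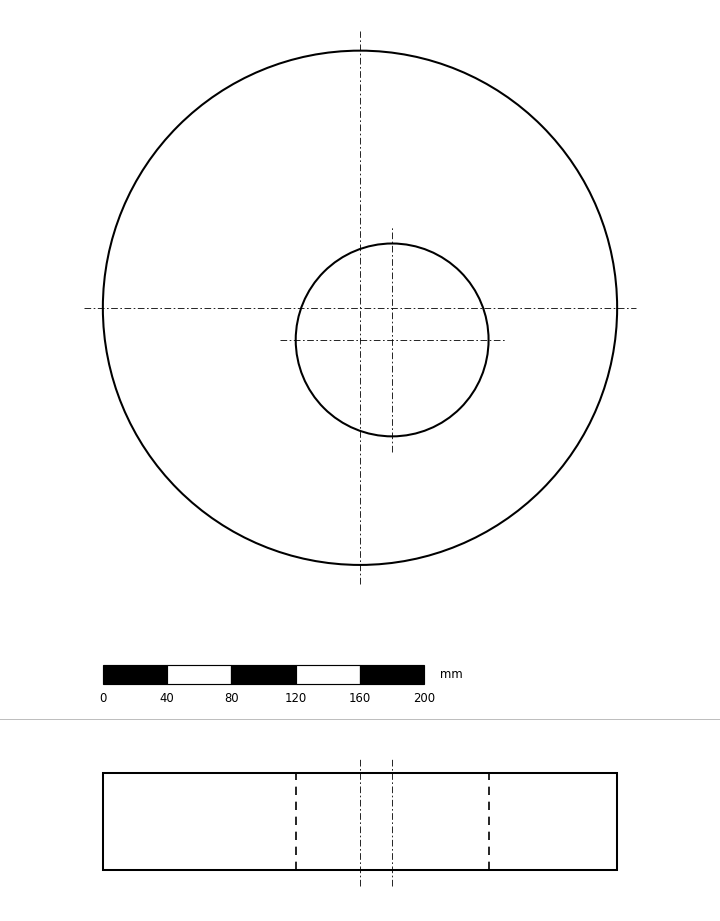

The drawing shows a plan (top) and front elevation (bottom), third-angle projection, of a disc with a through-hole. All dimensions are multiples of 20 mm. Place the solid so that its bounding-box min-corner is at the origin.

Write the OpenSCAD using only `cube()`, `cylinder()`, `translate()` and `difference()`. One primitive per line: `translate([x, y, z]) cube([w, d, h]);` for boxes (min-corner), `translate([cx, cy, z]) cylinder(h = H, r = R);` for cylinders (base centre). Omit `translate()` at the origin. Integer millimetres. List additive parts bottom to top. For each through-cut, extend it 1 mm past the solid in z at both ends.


difference() {
  translate([160, 160, 0]) cylinder(h = 60, r = 160);
  translate([180, 140, -1]) cylinder(h = 62, r = 60);
}


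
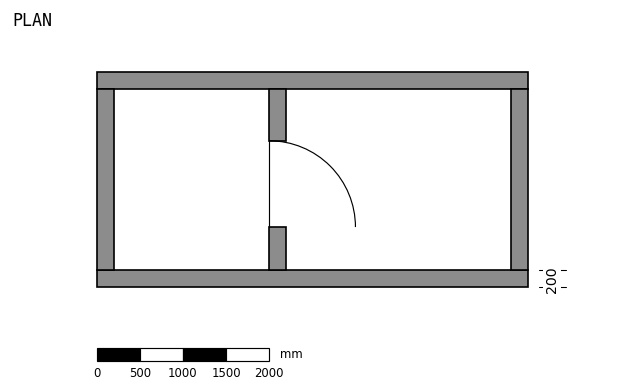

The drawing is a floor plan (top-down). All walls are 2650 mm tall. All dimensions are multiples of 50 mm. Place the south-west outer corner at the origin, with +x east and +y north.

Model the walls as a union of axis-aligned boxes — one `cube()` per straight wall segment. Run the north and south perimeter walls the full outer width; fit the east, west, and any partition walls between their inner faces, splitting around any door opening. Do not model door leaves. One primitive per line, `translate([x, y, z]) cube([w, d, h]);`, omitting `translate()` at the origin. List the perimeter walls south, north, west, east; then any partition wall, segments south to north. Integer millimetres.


cube([5000, 200, 2650]);
translate([0, 2300, 0]) cube([5000, 200, 2650]);
translate([0, 200, 0]) cube([200, 2100, 2650]);
translate([4800, 200, 0]) cube([200, 2100, 2650]);
translate([2000, 200, 0]) cube([200, 500, 2650]);
translate([2000, 1700, 0]) cube([200, 600, 2650]);


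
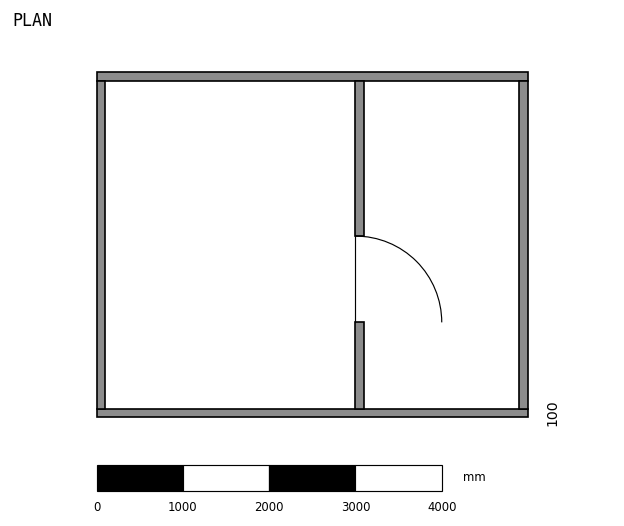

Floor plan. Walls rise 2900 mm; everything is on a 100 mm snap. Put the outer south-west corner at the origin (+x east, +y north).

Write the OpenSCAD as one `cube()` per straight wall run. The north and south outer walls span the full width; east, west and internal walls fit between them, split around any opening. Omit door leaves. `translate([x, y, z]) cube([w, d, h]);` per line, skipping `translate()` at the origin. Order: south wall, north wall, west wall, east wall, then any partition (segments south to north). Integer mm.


cube([5000, 100, 2900]);
translate([0, 3900, 0]) cube([5000, 100, 2900]);
translate([0, 100, 0]) cube([100, 3800, 2900]);
translate([4900, 100, 0]) cube([100, 3800, 2900]);
translate([3000, 100, 0]) cube([100, 1000, 2900]);
translate([3000, 2100, 0]) cube([100, 1800, 2900]);
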